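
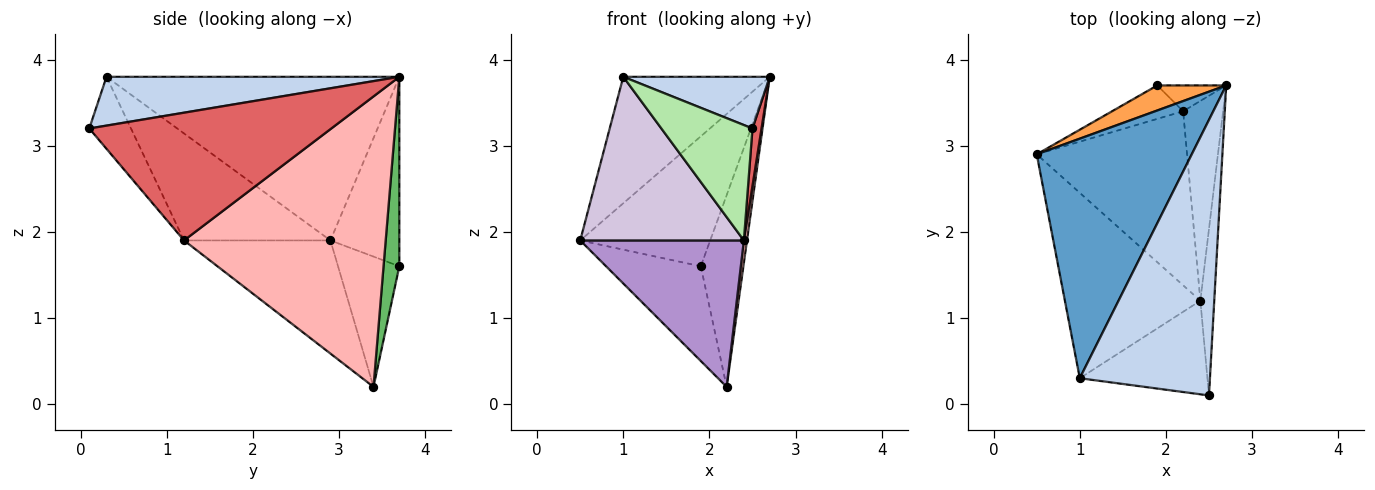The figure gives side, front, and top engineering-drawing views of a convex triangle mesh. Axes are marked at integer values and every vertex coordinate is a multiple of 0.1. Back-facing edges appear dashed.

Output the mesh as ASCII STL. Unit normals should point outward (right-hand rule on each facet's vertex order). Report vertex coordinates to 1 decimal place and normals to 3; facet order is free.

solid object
 facet normal -0.682 0.341 0.646
  outer loop
   vertex 1.0 0.3 3.8
   vertex 2.7 3.7 3.8
   vertex 0.5 2.9 1.9
  endloop
 endfacet
 facet normal 0.346 -0.173 0.922
  outer loop
   vertex 1.0 0.3 3.8
   vertex 2.5 0.1 3.2
   vertex 2.7 3.7 3.8
  endloop
 endfacet
 facet normal -0.462 0.871 0.168
  outer loop
   vertex 1.9 3.7 1.6
   vertex 0.5 2.9 1.9
   vertex 2.7 3.7 3.8
  endloop
 endfacet
 facet normal -0.521 0.805 -0.284
  outer loop
   vertex 1.9 3.7 1.6
   vertex 2.2 3.4 0.2
   vertex 0.5 2.9 1.9
  endloop
 endfacet
 facet normal 0.345 0.930 -0.125
  outer loop
   vertex 1.9 3.7 1.6
   vertex 2.7 3.7 3.8
   vertex 2.2 3.4 0.2
  endloop
 endfacet
 facet normal -0.335 -0.732 -0.593
  outer loop
   vertex 2.4 1.2 1.9
   vertex 2.5 0.1 3.2
   vertex 1.0 0.3 3.8
  endloop
 endfacet
 facet normal 0.993 -0.037 -0.108
  outer loop
   vertex 2.4 1.2 1.9
   vertex 2.7 3.7 3.8
   vertex 2.5 0.1 3.2
  endloop
 endfacet
 facet normal 0.991 -0.015 -0.136
  outer loop
   vertex 2.4 1.2 1.9
   vertex 2.2 3.4 0.2
   vertex 2.7 3.7 3.8
  endloop
 endfacet
 facet normal -0.499 -0.558 -0.663
  outer loop
   vertex 2.4 1.2 1.9
   vertex 0.5 2.9 1.9
   vertex 2.2 3.4 0.2
  endloop
 endfacet
 facet normal -0.509 -0.569 -0.645
  outer loop
   vertex 2.4 1.2 1.9
   vertex 1.0 0.3 3.8
   vertex 0.5 2.9 1.9
  endloop
 endfacet
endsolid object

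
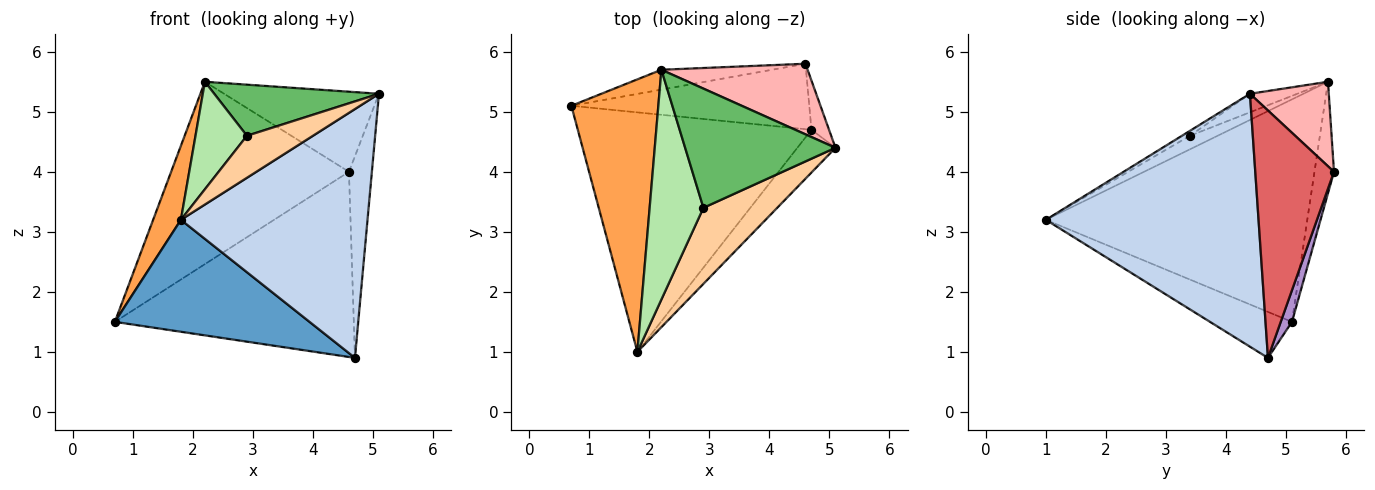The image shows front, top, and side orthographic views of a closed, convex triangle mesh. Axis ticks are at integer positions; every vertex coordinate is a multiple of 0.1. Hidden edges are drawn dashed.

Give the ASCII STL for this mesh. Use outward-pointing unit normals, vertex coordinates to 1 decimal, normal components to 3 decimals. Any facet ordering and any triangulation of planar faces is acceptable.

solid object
 facet normal -0.175 -0.417 -0.892
  outer loop
   vertex 4.7 4.7 0.9
   vertex 1.8 1.0 3.2
   vertex 0.7 5.1 1.5
  endloop
 endfacet
 facet normal 0.747 -0.655 -0.113
  outer loop
   vertex 4.7 4.7 0.9
   vertex 5.1 4.4 5.3
   vertex 1.8 1.0 3.2
  endloop
 endfacet
 facet normal -0.927 -0.098 0.362
  outer loop
   vertex 2.2 5.7 5.5
   vertex 0.7 5.1 1.5
   vertex 1.8 1.0 3.2
  endloop
 endfacet
 facet normal -0.059 -0.483 0.874
  outer loop
   vertex 2.9 3.4 4.6
   vertex 1.8 1.0 3.2
   vertex 5.1 4.4 5.3
  endloop
 endfacet
 facet normal -0.113 -0.392 0.913
  outer loop
   vertex 2.9 3.4 4.6
   vertex 5.1 4.4 5.3
   vertex 2.2 5.7 5.5
  endloop
 endfacet
 facet normal -0.222 -0.413 0.883
  outer loop
   vertex 2.9 3.4 4.6
   vertex 2.2 5.7 5.5
   vertex 1.8 1.0 3.2
  endloop
 endfacet
 facet normal 0.958 0.279 -0.068
  outer loop
   vertex 4.6 5.8 4.0
   vertex 5.1 4.4 5.3
   vertex 4.7 4.7 0.9
  endloop
 endfacet
 facet normal 0.357 0.701 0.618
  outer loop
   vertex 4.6 5.8 4.0
   vertex 2.2 5.7 5.5
   vertex 5.1 4.4 5.3
  endloop
 endfacet
 facet normal 0.044 0.942 -0.333
  outer loop
   vertex 4.6 5.8 4.0
   vertex 4.7 4.7 0.9
   vertex 0.7 5.1 1.5
  endloop
 endfacet
 facet normal -0.108 0.988 -0.108
  outer loop
   vertex 4.6 5.8 4.0
   vertex 0.7 5.1 1.5
   vertex 2.2 5.7 5.5
  endloop
 endfacet
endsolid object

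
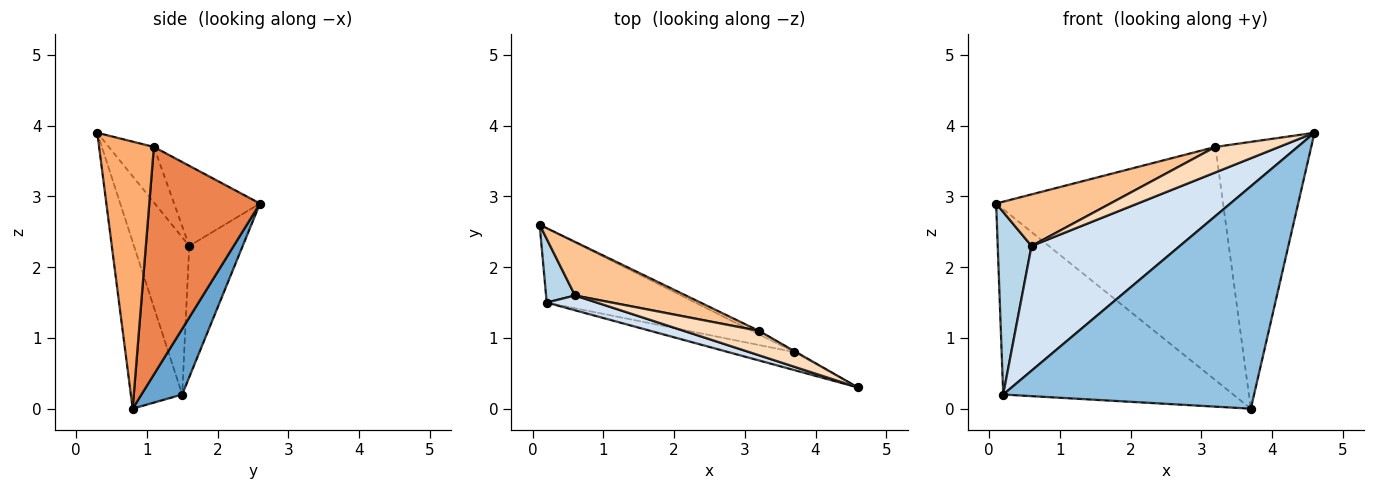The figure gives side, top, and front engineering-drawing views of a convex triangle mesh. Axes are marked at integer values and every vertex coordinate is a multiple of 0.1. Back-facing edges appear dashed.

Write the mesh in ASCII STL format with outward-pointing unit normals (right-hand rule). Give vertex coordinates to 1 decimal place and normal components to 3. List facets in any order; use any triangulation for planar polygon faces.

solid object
 facet normal 0.162 0.916 -0.367
  outer loop
   vertex 0.2 1.5 0.2
   vertex 0.1 2.6 2.9
   vertex 3.7 0.8 0.0
  endloop
 endfacet
 facet normal -0.200 -0.977 -0.079
  outer loop
   vertex 0.2 1.5 0.2
   vertex 3.7 0.8 0.0
   vertex 4.6 0.3 3.9
  endloop
 endfacet
 facet normal -0.831 -0.525 0.183
  outer loop
   vertex 0.6 1.6 2.3
   vertex 0.1 2.6 2.9
   vertex 0.2 1.5 0.2
  endloop
 endfacet
 facet normal -0.347 -0.931 0.110
  outer loop
   vertex 0.6 1.6 2.3
   vertex 0.2 1.5 0.2
   vertex 4.6 0.3 3.9
  endloop
 endfacet
 facet normal 0.438 0.899 -0.014
  outer loop
   vertex 3.2 1.1 3.7
   vertex 3.7 0.8 0.0
   vertex 0.1 2.6 2.9
  endloop
 endfacet
 facet normal 0.496 0.868 -0.003
  outer loop
   vertex 3.2 1.1 3.7
   vertex 4.6 0.3 3.9
   vertex 3.7 0.8 0.0
  endloop
 endfacet
 facet normal -0.462 -0.615 0.639
  outer loop
   vertex 3.2 1.1 3.7
   vertex 0.1 2.6 2.9
   vertex 0.6 1.6 2.3
  endloop
 endfacet
 facet normal -0.455 -0.643 0.616
  outer loop
   vertex 3.2 1.1 3.7
   vertex 0.6 1.6 2.3
   vertex 4.6 0.3 3.9
  endloop
 endfacet
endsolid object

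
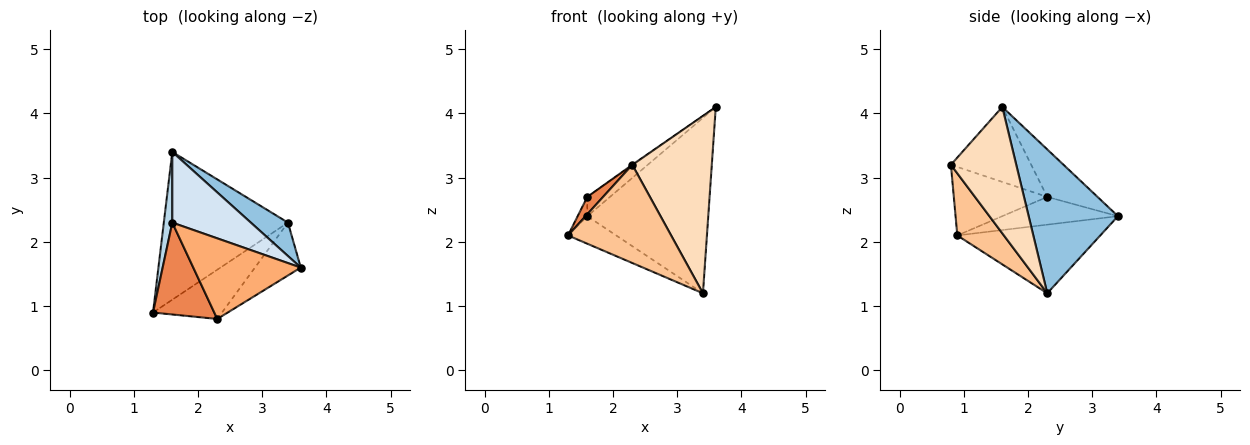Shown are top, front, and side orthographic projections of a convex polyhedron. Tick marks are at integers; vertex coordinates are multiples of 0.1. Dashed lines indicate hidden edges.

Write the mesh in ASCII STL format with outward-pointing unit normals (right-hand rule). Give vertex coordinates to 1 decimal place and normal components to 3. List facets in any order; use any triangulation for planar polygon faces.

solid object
 facet normal -0.477 0.161 -0.864
  outer loop
   vertex 3.4 2.3 1.2
   vertex 1.3 0.9 2.1
   vertex 1.6 3.4 2.4
  endloop
 endfacet
 facet normal 0.587 0.795 0.151
  outer loop
   vertex 3.4 2.3 1.2
   vertex 1.6 3.4 2.4
   vertex 3.6 1.6 4.1
  endloop
 endfacet
 facet normal -0.953 0.079 0.291
  outer loop
   vertex 1.6 2.3 2.7
   vertex 1.6 3.4 2.4
   vertex 1.3 0.9 2.1
  endloop
 endfacet
 facet normal -0.504 0.227 0.833
  outer loop
   vertex 1.6 2.3 2.7
   vertex 3.6 1.6 4.1
   vertex 1.6 3.4 2.4
  endloop
 endfacet
 facet normal -0.740 -0.125 0.661
  outer loop
   vertex 2.3 0.8 3.2
   vertex 1.6 2.3 2.7
   vertex 1.3 0.9 2.1
  endloop
 endfacet
 facet normal -0.572 0.007 0.820
  outer loop
   vertex 2.3 0.8 3.2
   vertex 3.6 1.6 4.1
   vertex 1.6 2.3 2.7
  endloop
 endfacet
 facet normal 0.374 -0.829 -0.416
  outer loop
   vertex 2.3 0.8 3.2
   vertex 1.3 0.9 2.1
   vertex 3.4 2.3 1.2
  endloop
 endfacet
 facet normal 0.619 -0.753 -0.224
  outer loop
   vertex 2.3 0.8 3.2
   vertex 3.4 2.3 1.2
   vertex 3.6 1.6 4.1
  endloop
 endfacet
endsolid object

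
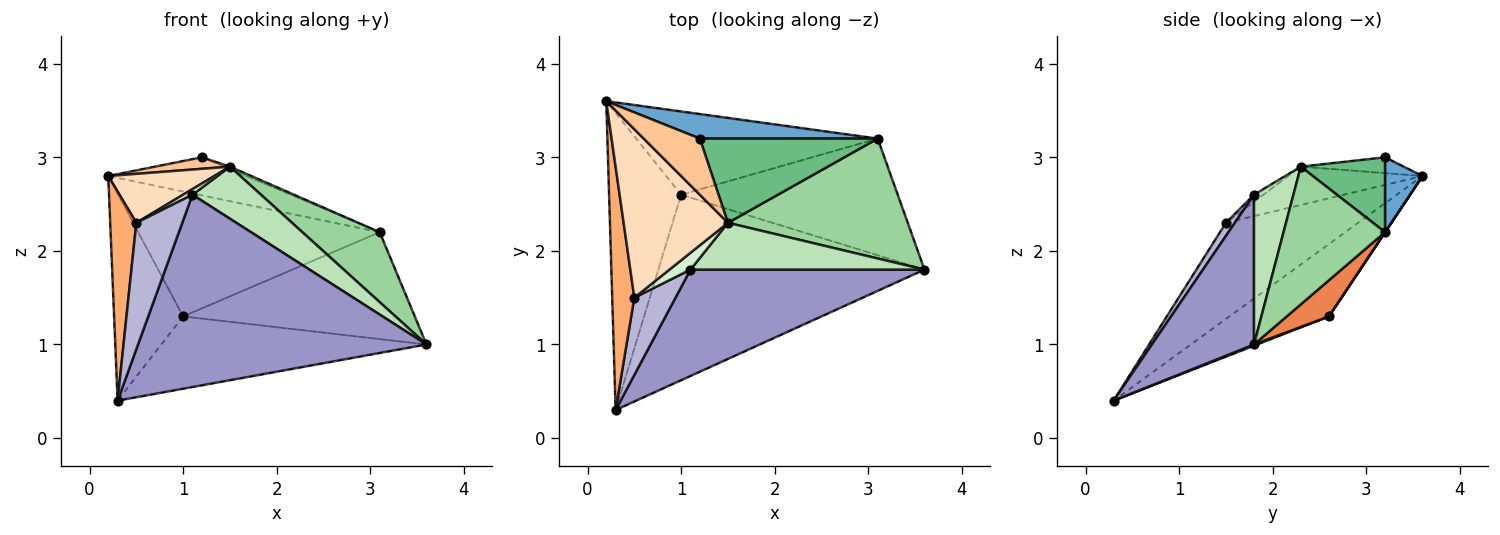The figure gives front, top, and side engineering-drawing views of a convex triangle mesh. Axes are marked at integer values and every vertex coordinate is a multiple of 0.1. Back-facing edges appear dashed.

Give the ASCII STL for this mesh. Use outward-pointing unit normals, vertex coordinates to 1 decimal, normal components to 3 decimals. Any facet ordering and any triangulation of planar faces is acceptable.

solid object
 facet normal 0.222 0.820 0.528
  outer loop
   vertex 3.1 3.2 2.2
   vertex 0.2 3.6 2.8
   vertex 1.2 3.2 3.0
  endloop
 endfacet
 facet normal -0.636 0.441 -0.633
  outer loop
   vertex 1.0 2.6 1.3
   vertex 0.3 0.3 0.4
   vertex 0.2 3.6 2.8
  endloop
 endfacet
 facet normal 0.004 0.363 -0.932
  outer loop
   vertex 1.0 2.6 1.3
   vertex 3.6 1.8 1.0
   vertex 0.3 0.3 0.4
  endloop
 endfacet
 facet normal 0.000 0.832 -0.555
  outer loop
   vertex 1.0 2.6 1.3
   vertex 0.2 3.6 2.8
   vertex 3.1 3.2 2.2
  endloop
 endfacet
 facet normal 0.122 0.671 -0.732
  outer loop
   vertex 1.0 2.6 1.3
   vertex 3.1 3.2 2.2
   vertex 3.6 1.8 1.0
  endloop
 endfacet
 facet normal -0.957 -0.189 0.220
  outer loop
   vertex 0.5 1.5 2.3
   vertex 0.2 3.6 2.8
   vertex 0.3 0.3 0.4
  endloop
 endfacet
 facet normal -0.266 -0.194 0.944
  outer loop
   vertex 1.5 2.3 2.9
   vertex 1.2 3.2 3.0
   vertex 0.2 3.6 2.8
  endloop
 endfacet
 facet normal -0.333 -0.263 0.906
  outer loop
   vertex 1.5 2.3 2.9
   vertex 0.2 3.6 2.8
   vertex 0.5 1.5 2.3
  endloop
 endfacet
 facet normal 0.388 0.027 0.921
  outer loop
   vertex 1.5 2.3 2.9
   vertex 3.1 3.2 2.2
   vertex 1.2 3.2 3.0
  endloop
 endfacet
 facet normal 0.552 -0.420 0.720
  outer loop
   vertex 1.5 2.3 2.9
   vertex 3.6 1.8 1.0
   vertex 3.1 3.2 2.2
  endloop
 endfacet
 facet normal 0.393 -0.684 0.615
  outer loop
   vertex 1.1 1.8 2.6
   vertex 3.6 1.8 1.0
   vertex 1.5 2.3 2.9
  endloop
 endfacet
 facet normal -0.302 -0.302 0.905
  outer loop
   vertex 1.1 1.8 2.6
   vertex 1.5 2.3 2.9
   vertex 0.5 1.5 2.3
  endloop
 endfacet
 facet normal 0.296 -0.836 0.462
  outer loop
   vertex 1.1 1.8 2.6
   vertex 0.3 0.3 0.4
   vertex 3.6 1.8 1.0
  endloop
 endfacet
 facet normal 0.164 -0.842 0.514
  outer loop
   vertex 1.1 1.8 2.6
   vertex 0.5 1.5 2.3
   vertex 0.3 0.3 0.4
  endloop
 endfacet
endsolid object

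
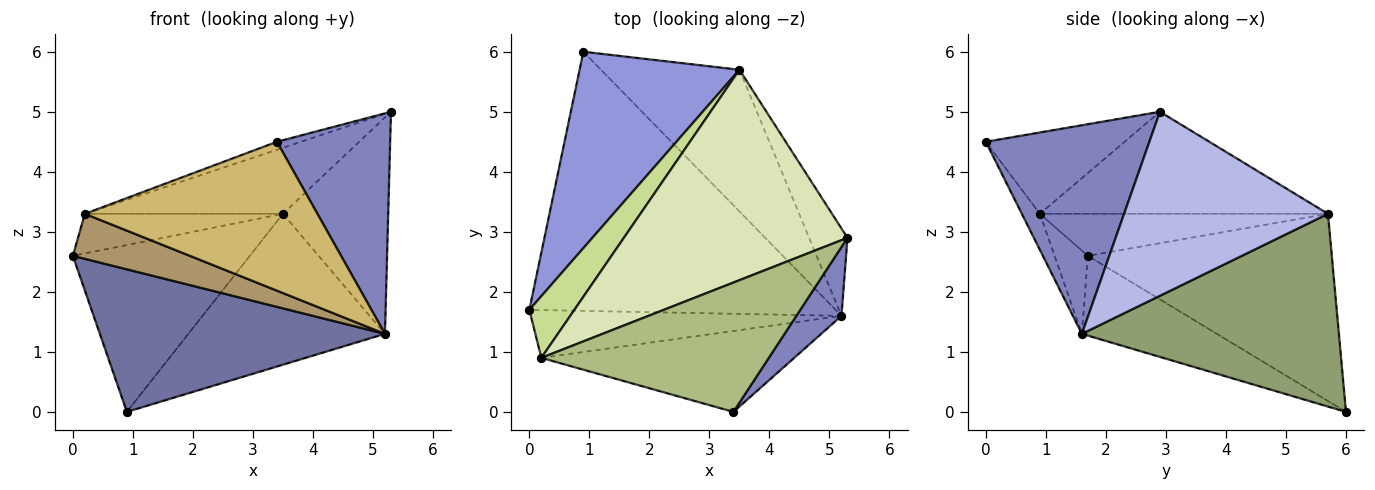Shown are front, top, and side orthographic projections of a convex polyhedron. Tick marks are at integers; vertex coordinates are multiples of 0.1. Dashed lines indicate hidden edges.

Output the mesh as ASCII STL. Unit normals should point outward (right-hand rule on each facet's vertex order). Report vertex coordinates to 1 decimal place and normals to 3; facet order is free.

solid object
 facet normal -0.223 -0.470 -0.854
  outer loop
   vertex 5.2 1.6 1.3
   vertex 0.0 1.7 2.6
   vertex 0.9 6.0 0.0
  endloop
 endfacet
 facet normal 0.809 -0.561 0.175
  outer loop
   vertex 5.2 1.6 1.3
   vertex 5.3 2.9 5.0
   vertex 3.4 0.0 4.5
  endloop
 endfacet
 facet normal -0.666 0.483 0.569
  outer loop
   vertex 3.5 5.7 3.3
   vertex 0.9 6.0 0.0
   vertex 0.0 1.7 2.6
  endloop
 endfacet
 facet normal 0.874 0.451 -0.182
  outer loop
   vertex 3.5 5.7 3.3
   vertex 5.3 2.9 5.0
   vertex 5.2 1.6 1.3
  endloop
 endfacet
 facet normal 0.690 0.528 -0.496
  outer loop
   vertex 3.5 5.7 3.3
   vertex 5.2 1.6 1.3
   vertex 0.9 6.0 0.0
  endloop
 endfacet
 facet normal -0.336 0.058 0.940
  outer loop
   vertex 0.2 0.9 3.3
   vertex 3.4 0.0 4.5
   vertex 5.3 2.9 5.0
  endloop
 endfacet
 facet normal -0.618 0.425 0.662
  outer loop
   vertex 0.2 0.9 3.3
   vertex 3.5 5.7 3.3
   vertex 0.0 1.7 2.6
  endloop
 endfacet
 facet normal -0.399 0.274 0.875
  outer loop
   vertex 0.2 0.9 3.3
   vertex 5.3 2.9 5.0
   vertex 3.5 5.7 3.3
  endloop
 endfacet
 facet normal -0.192 -0.673 -0.714
  outer loop
   vertex 0.2 0.9 3.3
   vertex 0.0 1.7 2.6
   vertex 5.2 1.6 1.3
  endloop
 endfacet
 facet normal -0.068 -0.877 -0.476
  outer loop
   vertex 0.2 0.9 3.3
   vertex 5.2 1.6 1.3
   vertex 3.4 0.0 4.5
  endloop
 endfacet
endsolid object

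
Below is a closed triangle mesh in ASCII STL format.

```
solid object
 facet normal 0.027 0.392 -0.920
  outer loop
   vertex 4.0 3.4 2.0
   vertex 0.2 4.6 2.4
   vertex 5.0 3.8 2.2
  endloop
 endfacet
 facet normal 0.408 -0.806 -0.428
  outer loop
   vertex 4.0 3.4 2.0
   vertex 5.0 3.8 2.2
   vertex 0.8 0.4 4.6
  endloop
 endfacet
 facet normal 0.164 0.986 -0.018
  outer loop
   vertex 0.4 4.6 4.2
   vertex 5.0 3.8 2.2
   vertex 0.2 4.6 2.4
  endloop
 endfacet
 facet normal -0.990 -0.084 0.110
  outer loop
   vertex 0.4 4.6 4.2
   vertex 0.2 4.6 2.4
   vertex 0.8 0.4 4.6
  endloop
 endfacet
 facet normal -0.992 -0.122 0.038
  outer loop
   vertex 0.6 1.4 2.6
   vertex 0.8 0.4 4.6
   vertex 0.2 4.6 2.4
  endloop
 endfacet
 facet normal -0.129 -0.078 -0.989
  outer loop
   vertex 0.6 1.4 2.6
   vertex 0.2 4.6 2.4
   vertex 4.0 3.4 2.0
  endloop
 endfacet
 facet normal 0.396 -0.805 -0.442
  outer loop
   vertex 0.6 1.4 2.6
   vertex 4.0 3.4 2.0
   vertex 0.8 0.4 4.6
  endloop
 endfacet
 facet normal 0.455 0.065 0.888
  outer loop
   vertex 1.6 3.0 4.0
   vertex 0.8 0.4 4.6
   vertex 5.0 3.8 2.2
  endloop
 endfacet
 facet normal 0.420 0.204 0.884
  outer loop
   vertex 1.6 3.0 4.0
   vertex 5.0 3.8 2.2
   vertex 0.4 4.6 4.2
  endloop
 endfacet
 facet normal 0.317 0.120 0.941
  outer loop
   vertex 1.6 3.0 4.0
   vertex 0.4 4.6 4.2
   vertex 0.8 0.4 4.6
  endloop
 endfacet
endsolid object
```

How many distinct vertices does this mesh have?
7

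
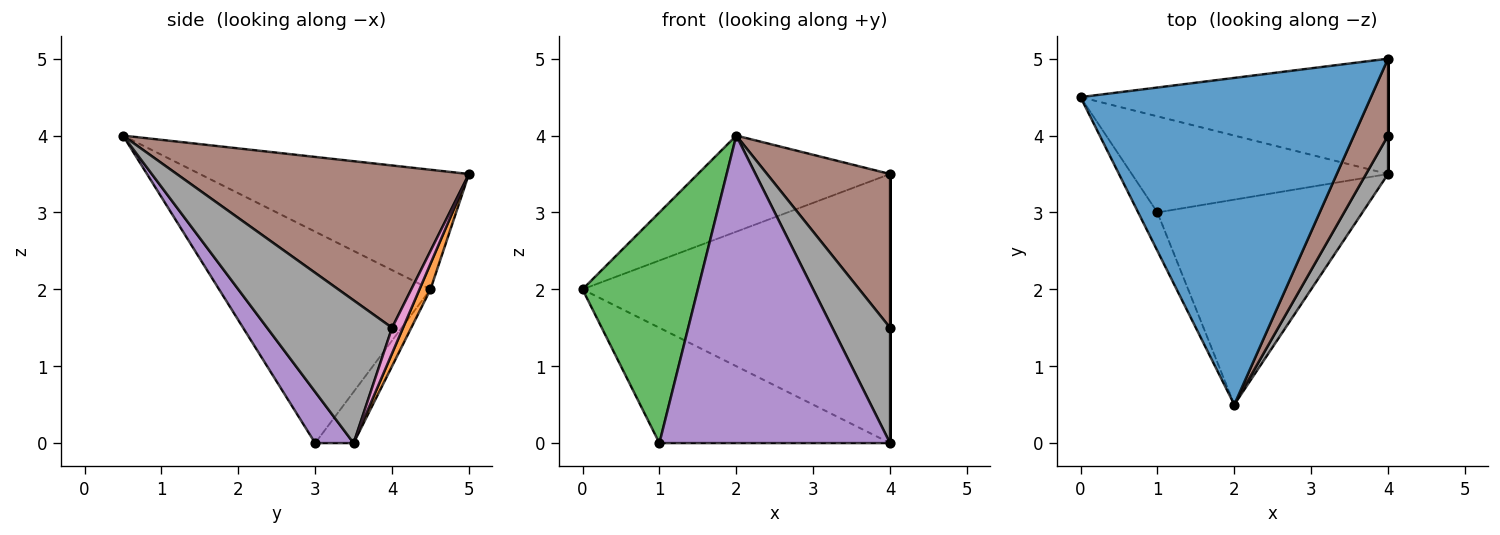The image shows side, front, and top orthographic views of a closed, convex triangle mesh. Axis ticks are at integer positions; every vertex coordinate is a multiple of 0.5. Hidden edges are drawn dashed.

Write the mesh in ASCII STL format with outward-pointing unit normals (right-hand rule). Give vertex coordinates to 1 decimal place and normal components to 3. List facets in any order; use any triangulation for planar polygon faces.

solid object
 facet normal -0.367 0.262 0.892
  outer loop
   vertex 2.0 0.5 4.0
   vertex 4.0 5.0 3.5
   vertex 0.0 4.5 2.0
  endloop
 endfacet
 facet normal 0.033 0.919 -0.394
  outer loop
   vertex 4.0 3.5 0.0
   vertex 0.0 4.5 2.0
   vertex 4.0 5.0 3.5
  endloop
 endfacet
 facet normal -0.875 -0.477 -0.080
  outer loop
   vertex 1.0 3.0 0.0
   vertex 2.0 0.5 4.0
   vertex 0.0 4.5 2.0
  endloop
 endfacet
 facet normal -0.127 0.762 -0.635
  outer loop
   vertex 1.0 3.0 0.0
   vertex 0.0 4.5 2.0
   vertex 4.0 3.5 0.0
  endloop
 endfacet
 facet normal 0.137 -0.824 -0.549
  outer loop
   vertex 1.0 3.0 0.0
   vertex 4.0 3.5 0.0
   vertex 2.0 0.5 4.0
  endloop
 endfacet
 facet normal 0.905 -0.381 0.190
  outer loop
   vertex 4.0 4.0 1.5
   vertex 4.0 5.0 3.5
   vertex 2.0 0.5 4.0
  endloop
 endfacet
 facet normal 1.000 0.000 0.000
  outer loop
   vertex 4.0 4.0 1.5
   vertex 4.0 3.5 0.0
   vertex 4.0 5.0 3.5
  endloop
 endfacet
 facet normal 0.899 -0.415 0.138
  outer loop
   vertex 4.0 4.0 1.5
   vertex 2.0 0.5 4.0
   vertex 4.0 3.5 0.0
  endloop
 endfacet
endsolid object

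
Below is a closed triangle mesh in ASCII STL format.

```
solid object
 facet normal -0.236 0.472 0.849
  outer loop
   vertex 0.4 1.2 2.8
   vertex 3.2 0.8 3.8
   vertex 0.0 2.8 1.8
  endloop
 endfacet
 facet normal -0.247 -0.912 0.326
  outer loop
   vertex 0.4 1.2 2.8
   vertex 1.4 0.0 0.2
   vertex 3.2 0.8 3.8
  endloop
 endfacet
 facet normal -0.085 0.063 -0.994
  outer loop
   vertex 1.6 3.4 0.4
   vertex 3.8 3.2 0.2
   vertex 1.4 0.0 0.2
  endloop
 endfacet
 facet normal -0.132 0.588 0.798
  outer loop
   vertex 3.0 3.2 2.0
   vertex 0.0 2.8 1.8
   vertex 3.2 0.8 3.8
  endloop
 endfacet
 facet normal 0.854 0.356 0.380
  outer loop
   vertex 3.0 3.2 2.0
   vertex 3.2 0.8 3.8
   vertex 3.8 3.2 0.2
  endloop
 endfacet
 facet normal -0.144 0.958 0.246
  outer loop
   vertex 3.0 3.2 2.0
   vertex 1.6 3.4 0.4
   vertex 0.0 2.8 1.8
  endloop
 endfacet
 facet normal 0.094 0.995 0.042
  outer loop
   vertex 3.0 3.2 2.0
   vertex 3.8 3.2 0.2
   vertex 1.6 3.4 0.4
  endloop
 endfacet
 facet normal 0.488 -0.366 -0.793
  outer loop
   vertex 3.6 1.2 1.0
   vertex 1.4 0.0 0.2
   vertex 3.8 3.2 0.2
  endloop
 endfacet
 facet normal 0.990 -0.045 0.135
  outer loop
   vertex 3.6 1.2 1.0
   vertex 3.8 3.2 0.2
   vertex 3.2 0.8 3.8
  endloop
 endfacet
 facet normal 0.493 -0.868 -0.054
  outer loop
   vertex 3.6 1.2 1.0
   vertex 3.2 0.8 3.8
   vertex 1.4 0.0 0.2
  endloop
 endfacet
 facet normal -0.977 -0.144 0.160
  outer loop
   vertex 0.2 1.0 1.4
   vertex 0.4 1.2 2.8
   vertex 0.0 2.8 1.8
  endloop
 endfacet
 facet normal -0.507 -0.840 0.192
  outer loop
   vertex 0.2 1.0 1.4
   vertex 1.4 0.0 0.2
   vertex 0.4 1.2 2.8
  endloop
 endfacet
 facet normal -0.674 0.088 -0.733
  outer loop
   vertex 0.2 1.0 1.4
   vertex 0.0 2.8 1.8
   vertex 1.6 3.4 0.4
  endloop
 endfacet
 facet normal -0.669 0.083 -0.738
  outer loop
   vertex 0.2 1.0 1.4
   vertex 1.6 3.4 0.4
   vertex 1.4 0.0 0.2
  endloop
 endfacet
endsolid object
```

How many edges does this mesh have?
21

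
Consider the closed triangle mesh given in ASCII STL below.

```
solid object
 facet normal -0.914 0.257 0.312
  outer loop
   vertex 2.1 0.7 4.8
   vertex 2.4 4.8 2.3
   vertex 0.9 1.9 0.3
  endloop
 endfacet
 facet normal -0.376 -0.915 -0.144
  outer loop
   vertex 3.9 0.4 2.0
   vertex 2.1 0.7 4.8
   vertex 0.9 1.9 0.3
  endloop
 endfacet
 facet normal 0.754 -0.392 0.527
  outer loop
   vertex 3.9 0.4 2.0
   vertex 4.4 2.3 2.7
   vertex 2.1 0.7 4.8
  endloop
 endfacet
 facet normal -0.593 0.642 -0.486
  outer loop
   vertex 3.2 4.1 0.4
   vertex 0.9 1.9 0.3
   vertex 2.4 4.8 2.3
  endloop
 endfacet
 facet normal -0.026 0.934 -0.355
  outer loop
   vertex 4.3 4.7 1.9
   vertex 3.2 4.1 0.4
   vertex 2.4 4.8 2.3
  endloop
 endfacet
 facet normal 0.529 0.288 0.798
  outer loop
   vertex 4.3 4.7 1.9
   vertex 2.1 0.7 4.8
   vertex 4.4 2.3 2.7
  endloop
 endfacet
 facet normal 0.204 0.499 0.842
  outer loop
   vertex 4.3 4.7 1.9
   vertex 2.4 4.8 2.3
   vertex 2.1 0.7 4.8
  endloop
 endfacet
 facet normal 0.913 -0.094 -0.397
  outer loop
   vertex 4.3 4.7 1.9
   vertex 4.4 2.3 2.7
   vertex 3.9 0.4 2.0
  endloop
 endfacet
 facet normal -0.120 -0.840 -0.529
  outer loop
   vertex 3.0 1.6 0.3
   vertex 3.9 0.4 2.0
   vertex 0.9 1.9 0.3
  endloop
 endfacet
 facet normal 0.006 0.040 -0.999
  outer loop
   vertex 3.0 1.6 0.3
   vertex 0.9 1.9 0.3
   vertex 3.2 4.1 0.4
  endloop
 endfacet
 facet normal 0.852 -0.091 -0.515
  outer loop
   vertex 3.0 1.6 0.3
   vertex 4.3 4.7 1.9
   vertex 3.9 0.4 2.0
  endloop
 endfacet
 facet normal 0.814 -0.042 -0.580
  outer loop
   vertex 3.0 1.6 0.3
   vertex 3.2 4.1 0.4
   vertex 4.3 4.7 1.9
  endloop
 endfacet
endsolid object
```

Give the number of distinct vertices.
8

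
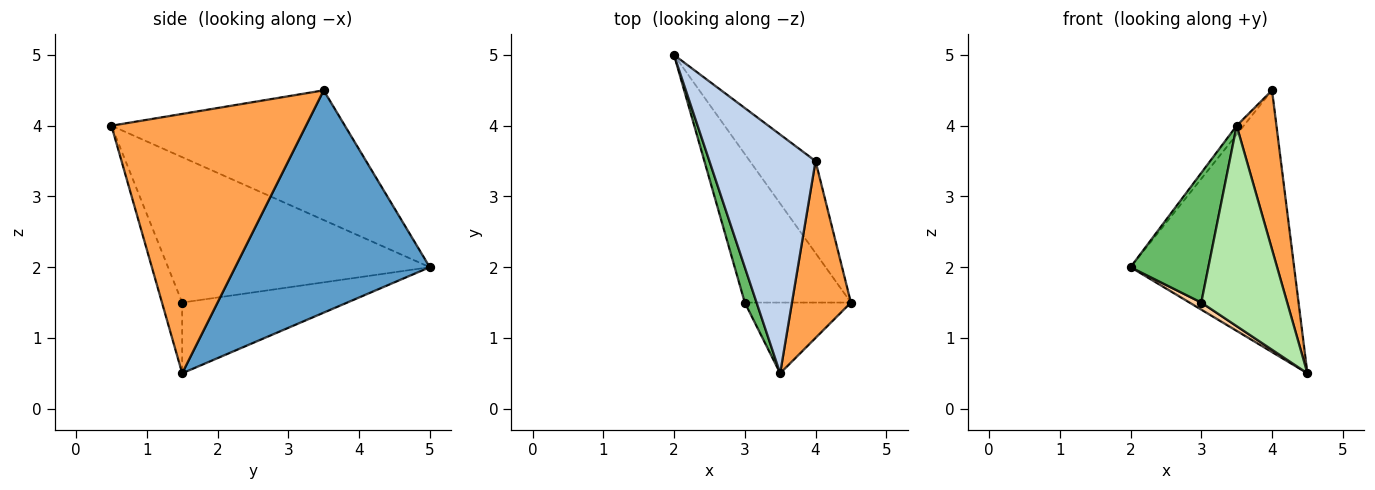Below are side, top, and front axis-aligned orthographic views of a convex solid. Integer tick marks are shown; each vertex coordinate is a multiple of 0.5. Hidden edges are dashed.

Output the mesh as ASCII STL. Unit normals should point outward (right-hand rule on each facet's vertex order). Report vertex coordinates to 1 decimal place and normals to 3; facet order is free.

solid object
 facet normal 0.747 0.628 -0.221
  outer loop
   vertex 4.0 3.5 4.5
   vertex 4.5 1.5 0.5
   vertex 2.0 5.0 2.0
  endloop
 endfacet
 facet normal -0.774 0.023 0.633
  outer loop
   vertex 4.0 3.5 4.5
   vertex 2.0 5.0 2.0
   vertex 3.5 0.5 4.0
  endloop
 endfacet
 facet normal 0.956 -0.196 0.217
  outer loop
   vertex 4.0 3.5 4.5
   vertex 3.5 0.5 4.0
   vertex 4.5 1.5 0.5
  endloop
 endfacet
 facet normal -0.554 -0.040 -0.831
  outer loop
   vertex 3.0 1.5 1.5
   vertex 2.0 5.0 2.0
   vertex 4.5 1.5 0.5
  endloop
 endfacet
 facet normal -0.956 -0.284 0.077
  outer loop
   vertex 3.0 1.5 1.5
   vertex 3.5 0.5 4.0
   vertex 2.0 5.0 2.0
  endloop
 endfacet
 facet normal -0.217 -0.921 -0.325
  outer loop
   vertex 3.0 1.5 1.5
   vertex 4.5 1.5 0.5
   vertex 3.5 0.5 4.0
  endloop
 endfacet
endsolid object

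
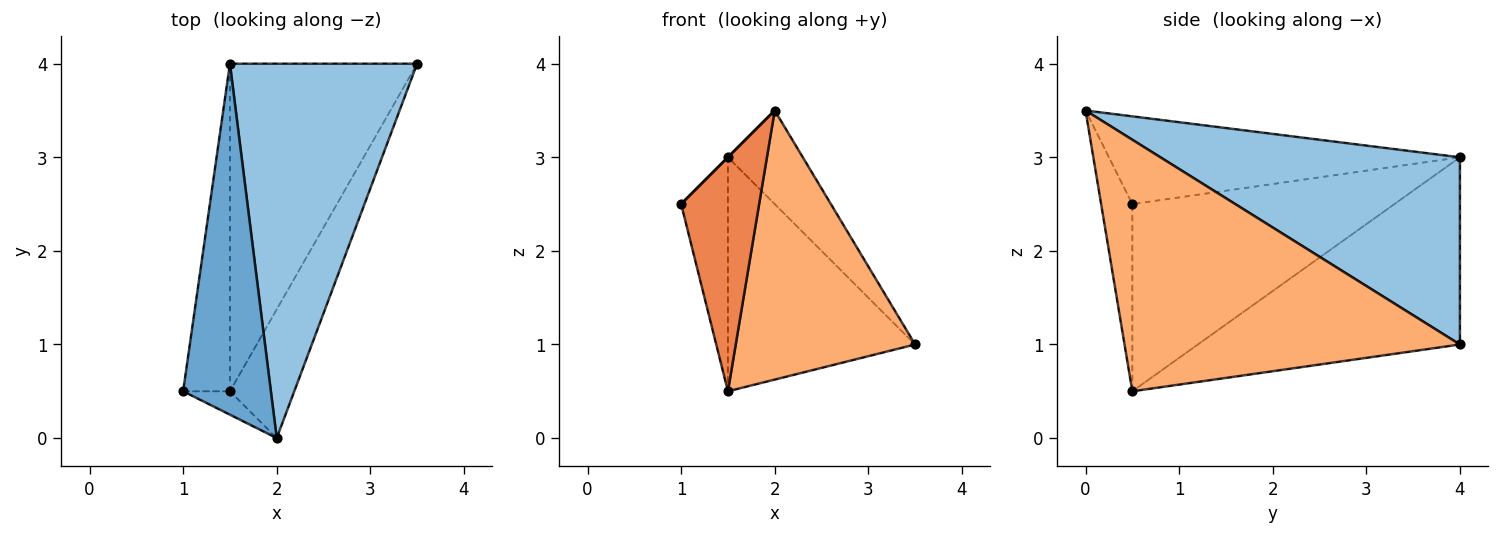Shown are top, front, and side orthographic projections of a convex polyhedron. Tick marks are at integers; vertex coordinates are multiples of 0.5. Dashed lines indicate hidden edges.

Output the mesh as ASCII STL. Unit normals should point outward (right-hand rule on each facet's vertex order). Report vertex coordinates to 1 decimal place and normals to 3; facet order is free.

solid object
 facet normal -0.707 0.000 0.707
  outer loop
   vertex 2.0 0.0 3.5
   vertex 1.5 4.0 3.0
   vertex 1.0 0.5 2.5
  endloop
 endfacet
 facet normal 0.696 0.174 0.696
  outer loop
   vertex 2.0 0.0 3.5
   vertex 3.5 4.0 1.0
   vertex 1.5 4.0 3.0
  endloop
 endfacet
 facet normal -0.956 0.171 -0.239
  outer loop
   vertex 1.5 0.5 0.5
   vertex 1.0 0.5 2.5
   vertex 1.5 4.0 3.0
  endloop
 endfacet
 facet normal -0.631 0.451 -0.631
  outer loop
   vertex 1.5 0.5 0.5
   vertex 1.5 4.0 3.0
   vertex 3.5 4.0 1.0
  endloop
 endfacet
 facet normal -0.370 -0.925 -0.092
  outer loop
   vertex 1.5 0.5 0.5
   vertex 2.0 0.0 3.5
   vertex 1.0 0.5 2.5
  endloop
 endfacet
 facet normal 0.860 -0.460 -0.220
  outer loop
   vertex 1.5 0.5 0.5
   vertex 3.5 4.0 1.0
   vertex 2.0 0.0 3.5
  endloop
 endfacet
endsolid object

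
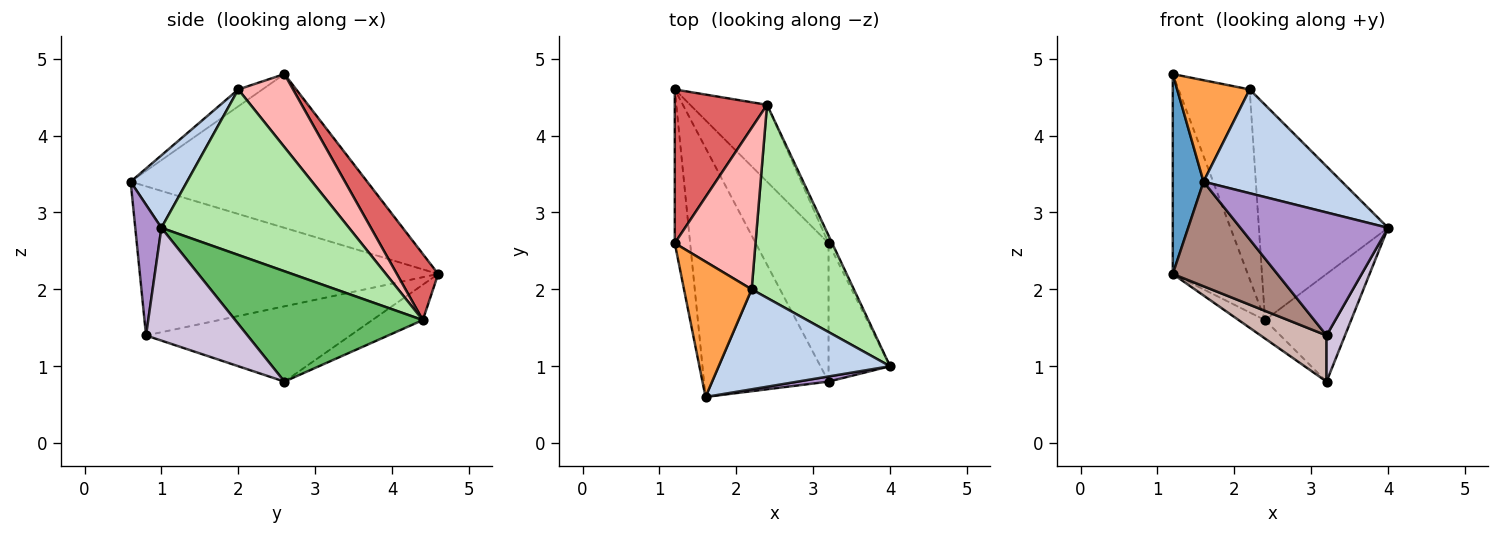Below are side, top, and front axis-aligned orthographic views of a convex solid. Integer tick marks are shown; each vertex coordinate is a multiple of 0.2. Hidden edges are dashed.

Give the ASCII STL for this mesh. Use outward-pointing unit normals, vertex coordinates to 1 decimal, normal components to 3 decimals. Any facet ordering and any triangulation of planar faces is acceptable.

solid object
 facet normal -0.987 -0.128 -0.099
  outer loop
   vertex 1.2 2.6 4.8
   vertex 1.2 4.6 2.2
   vertex 1.6 0.6 3.4
  endloop
 endfacet
 facet normal 0.282 -0.691 0.666
  outer loop
   vertex 2.2 2.0 4.6
   vertex 1.6 0.6 3.4
   vertex 4.0 1.0 2.8
  endloop
 endfacet
 facet normal -0.196 -0.588 0.784
  outer loop
   vertex 2.2 2.0 4.6
   vertex 1.2 2.6 4.8
   vertex 1.6 0.6 3.4
  endloop
 endfacet
 facet normal -0.408 0.213 -0.888
  outer loop
   vertex 2.4 4.4 1.6
   vertex 3.2 2.6 0.8
   vertex 1.2 4.6 2.2
  endloop
 endfacet
 facet normal 0.908 0.417 -0.030
  outer loop
   vertex 2.4 4.4 1.6
   vertex 4.0 1.0 2.8
   vertex 3.2 2.6 0.8
  endloop
 endfacet
 facet normal 0.734 0.505 0.453
  outer loop
   vertex 2.4 4.4 1.6
   vertex 2.2 2.0 4.6
   vertex 4.0 1.0 2.8
  endloop
 endfacet
 facet normal 0.400 0.726 0.559
  outer loop
   vertex 2.4 4.4 1.6
   vertex 1.2 4.6 2.2
   vertex 1.2 2.6 4.8
  endloop
 endfacet
 facet normal 0.506 0.657 0.559
  outer loop
   vertex 2.4 4.4 1.6
   vertex 1.2 2.6 4.8
   vertex 2.2 2.0 4.6
  endloop
 endfacet
 facet normal 0.174 -0.984 0.041
  outer loop
   vertex 3.2 0.8 1.4
   vertex 4.0 1.0 2.8
   vertex 1.6 0.6 3.4
  endloop
 endfacet
 facet normal 0.867 -0.158 -0.473
  outer loop
   vertex 3.2 0.8 1.4
   vertex 3.2 2.6 0.8
   vertex 4.0 1.0 2.8
  endloop
 endfacet
 facet normal -0.741 -0.260 -0.619
  outer loop
   vertex 3.2 0.8 1.4
   vertex 1.6 0.6 3.4
   vertex 1.2 4.6 2.2
  endloop
 endfacet
 facet normal -0.700 -0.226 -0.677
  outer loop
   vertex 3.2 0.8 1.4
   vertex 1.2 4.6 2.2
   vertex 3.2 2.6 0.8
  endloop
 endfacet
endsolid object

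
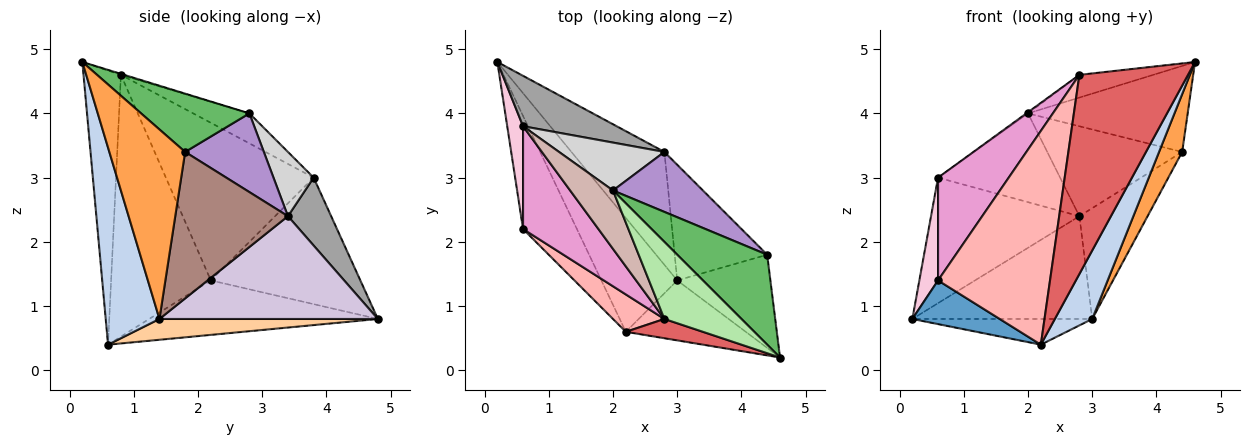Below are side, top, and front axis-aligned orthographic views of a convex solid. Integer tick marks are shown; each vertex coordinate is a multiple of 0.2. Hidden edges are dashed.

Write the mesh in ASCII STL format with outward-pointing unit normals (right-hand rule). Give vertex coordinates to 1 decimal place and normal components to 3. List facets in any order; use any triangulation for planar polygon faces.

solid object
 facet normal -0.686 -0.262 -0.679
  outer loop
   vertex 0.6 2.2 1.4
   vertex 0.2 4.8 0.8
   vertex 2.2 0.6 0.4
  endloop
 endfacet
 facet normal 0.734 -0.511 -0.447
  outer loop
   vertex 3.0 1.4 0.8
   vertex 4.6 0.2 4.8
   vertex 2.2 0.6 0.4
  endloop
 endfacet
 facet normal 0.866 -0.264 -0.425
  outer loop
   vertex 3.0 1.4 0.8
   vertex 4.4 1.8 3.4
   vertex 4.6 0.2 4.8
  endloop
 endfacet
 facet normal 0.258 0.213 -0.942
  outer loop
   vertex 3.0 1.4 0.8
   vertex 2.2 0.6 0.4
   vertex 0.2 4.8 0.8
  endloop
 endfacet
 facet normal 0.424 0.626 0.655
  outer loop
   vertex 2.0 2.8 4.0
   vertex 4.6 0.2 4.8
   vertex 4.4 1.8 3.4
  endloop
 endfacet
 facet normal -0.012 0.283 0.959
  outer loop
   vertex 2.8 0.8 4.6
   vertex 4.6 0.2 4.8
   vertex 2.0 2.8 4.0
  endloop
 endfacet
 facet normal -0.324 -0.942 0.091
  outer loop
   vertex 2.8 0.8 4.6
   vertex 2.2 0.6 0.4
   vertex 4.6 0.2 4.8
  endloop
 endfacet
 facet normal -0.660 -0.740 0.129
  outer loop
   vertex 2.8 0.8 4.6
   vertex 0.6 2.2 1.4
   vertex 2.2 0.6 0.4
  endloop
 endfacet
 facet normal 0.437 0.749 0.499
  outer loop
   vertex 2.8 3.4 2.4
   vertex 2.0 2.8 4.0
   vertex 4.4 1.8 3.4
  endloop
 endfacet
 facet normal 0.633 0.521 -0.572
  outer loop
   vertex 2.8 3.4 2.4
   vertex 3.0 1.4 0.8
   vertex 0.2 4.8 0.8
  endloop
 endfacet
 facet normal 0.753 0.456 -0.475
  outer loop
   vertex 2.8 3.4 2.4
   vertex 4.4 1.8 3.4
   vertex 3.0 1.4 0.8
  endloop
 endfacet
 facet normal -0.573 0.016 0.819
  outer loop
   vertex 0.6 3.8 3.0
   vertex 2.8 0.8 4.6
   vertex 2.0 2.8 4.0
  endloop
 endfacet
 facet normal -0.828 -0.396 0.396
  outer loop
   vertex 0.6 3.8 3.0
   vertex 0.6 2.2 1.4
   vertex 2.8 0.8 4.6
  endloop
 endfacet
 facet normal -0.985 -0.123 0.123
  outer loop
   vertex 0.6 3.8 3.0
   vertex 0.2 4.8 0.8
   vertex 0.6 2.2 1.4
  endloop
 endfacet
 facet normal 0.261 0.896 0.360
  outer loop
   vertex 0.6 3.8 3.0
   vertex 2.8 3.4 2.4
   vertex 0.2 4.8 0.8
  endloop
 endfacet
 facet normal 0.278 0.845 0.456
  outer loop
   vertex 0.6 3.8 3.0
   vertex 2.0 2.8 4.0
   vertex 2.8 3.4 2.4
  endloop
 endfacet
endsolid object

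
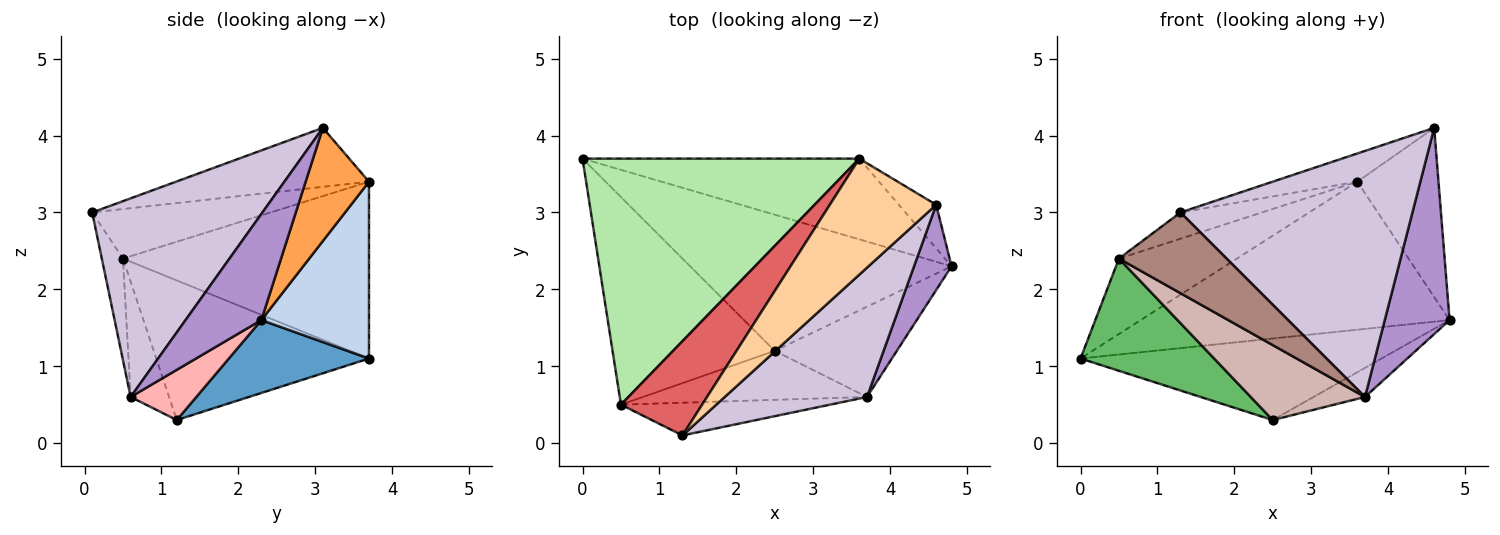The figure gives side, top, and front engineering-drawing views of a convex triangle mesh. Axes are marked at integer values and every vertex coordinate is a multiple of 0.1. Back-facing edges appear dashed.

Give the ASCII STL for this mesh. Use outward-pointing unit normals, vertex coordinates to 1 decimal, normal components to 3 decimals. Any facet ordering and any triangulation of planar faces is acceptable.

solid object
 facet normal 0.233 0.500 -0.834
  outer loop
   vertex 2.5 1.2 0.3
   vertex 0.0 3.7 1.1
   vertex 4.8 2.3 1.6
  endloop
 endfacet
 facet normal 0.293 0.839 -0.458
  outer loop
   vertex 3.6 3.7 3.4
   vertex 4.8 2.3 1.6
   vertex 0.0 3.7 1.1
  endloop
 endfacet
 facet normal 0.603 0.773 -0.199
  outer loop
   vertex 3.6 3.7 3.4
   vertex 4.6 3.1 4.1
   vertex 4.8 2.3 1.6
  endloop
 endfacet
 facet normal -0.474 0.208 0.856
  outer loop
   vertex 3.6 3.7 3.4
   vertex 1.3 0.1 3.0
   vertex 4.6 3.1 4.1
  endloop
 endfacet
 facet normal -0.604 -0.379 -0.701
  outer loop
   vertex 0.5 0.5 2.4
   vertex 0.0 3.7 1.1
   vertex 2.5 1.2 0.3
  endloop
 endfacet
 facet normal -0.521 0.250 0.816
  outer loop
   vertex 0.5 0.5 2.4
   vertex 3.6 3.7 3.4
   vertex 0.0 3.7 1.1
  endloop
 endfacet
 facet normal -0.507 0.232 0.830
  outer loop
   vertex 0.5 0.5 2.4
   vertex 1.3 0.1 3.0
   vertex 3.6 3.7 3.4
  endloop
 endfacet
 facet normal 0.364 0.286 -0.886
  outer loop
   vertex 3.7 0.6 0.6
   vertex 2.5 1.2 0.3
   vertex 4.8 2.3 1.6
  endloop
 endfacet
 facet normal 0.734 -0.628 0.260
  outer loop
   vertex 3.7 0.6 0.6
   vertex 4.8 2.3 1.6
   vertex 4.6 3.1 4.1
  endloop
 endfacet
 facet normal 0.545 -0.742 0.390
  outer loop
   vertex 3.7 0.6 0.6
   vertex 4.6 3.1 4.1
   vertex 1.3 0.1 3.0
  endloop
 endfacet
 facet normal -0.179 -0.912 -0.369
  outer loop
   vertex 3.7 0.6 0.6
   vertex 1.3 0.1 3.0
   vertex 0.5 0.5 2.4
  endloop
 endfacet
 facet normal -0.271 -0.806 -0.527
  outer loop
   vertex 3.7 0.6 0.6
   vertex 0.5 0.5 2.4
   vertex 2.5 1.2 0.3
  endloop
 endfacet
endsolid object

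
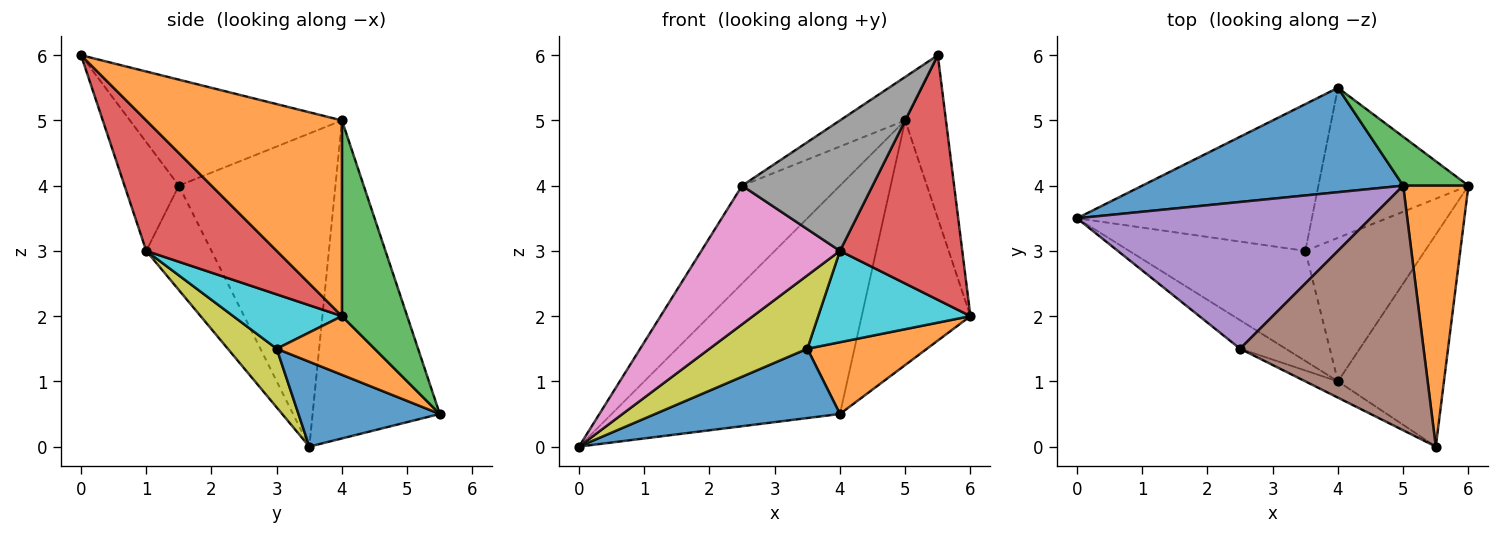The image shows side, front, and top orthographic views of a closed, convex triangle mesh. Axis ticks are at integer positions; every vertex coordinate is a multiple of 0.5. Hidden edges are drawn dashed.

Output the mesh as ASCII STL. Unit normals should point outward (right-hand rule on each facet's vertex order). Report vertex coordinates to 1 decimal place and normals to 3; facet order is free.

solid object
 facet normal -0.452 0.811 0.371
  outer loop
   vertex 5.0 4.0 5.0
   vertex 4.0 5.5 0.5
   vertex 0.0 3.5 0.0
  endloop
 endfacet
 facet normal 0.931 0.194 0.310
  outer loop
   vertex 5.0 4.0 5.0
   vertex 5.5 0.0 6.0
   vertex 6.0 4.0 2.0
  endloop
 endfacet
 facet normal 0.507 0.845 0.169
  outer loop
   vertex 5.0 4.0 5.0
   vertex 6.0 4.0 2.0
   vertex 4.0 5.5 0.5
  endloop
 endfacet
 facet normal 0.628 -0.588 -0.510
  outer loop
   vertex 4.0 1.0 3.0
   vertex 6.0 4.0 2.0
   vertex 5.5 0.0 6.0
  endloop
 endfacet
 facet normal -0.664 0.415 0.622
  outer loop
   vertex 2.5 1.5 4.0
   vertex 5.0 4.0 5.0
   vertex 0.0 3.5 0.0
  endloop
 endfacet
 facet normal -0.494 0.152 0.856
  outer loop
   vertex 2.5 1.5 4.0
   vertex 5.5 0.0 6.0
   vertex 5.0 4.0 5.0
  endloop
 endfacet
 facet normal -0.419 -0.890 -0.183
  outer loop
   vertex 2.5 1.5 4.0
   vertex 0.0 3.5 0.0
   vertex 4.0 1.0 3.0
  endloop
 endfacet
 facet normal -0.382 -0.917 -0.115
  outer loop
   vertex 2.5 1.5 4.0
   vertex 4.0 1.0 3.0
   vertex 5.5 0.0 6.0
  endloop
 endfacet
 facet normal 0.267 -0.535 -0.802
  outer loop
   vertex 3.5 3.0 1.5
   vertex 4.0 1.0 3.0
   vertex 0.0 3.5 0.0
  endloop
 endfacet
 facet normal 0.358 -0.501 -0.788
  outer loop
   vertex 3.5 3.0 1.5
   vertex 6.0 4.0 2.0
   vertex 4.0 1.0 3.0
  endloop
 endfacet
 facet normal 0.310 -0.406 -0.860
  outer loop
   vertex 3.5 3.0 1.5
   vertex 0.0 3.5 0.0
   vertex 4.0 5.5 0.5
  endloop
 endfacet
 facet normal 0.333 -0.407 -0.851
  outer loop
   vertex 3.5 3.0 1.5
   vertex 4.0 5.5 0.5
   vertex 6.0 4.0 2.0
  endloop
 endfacet
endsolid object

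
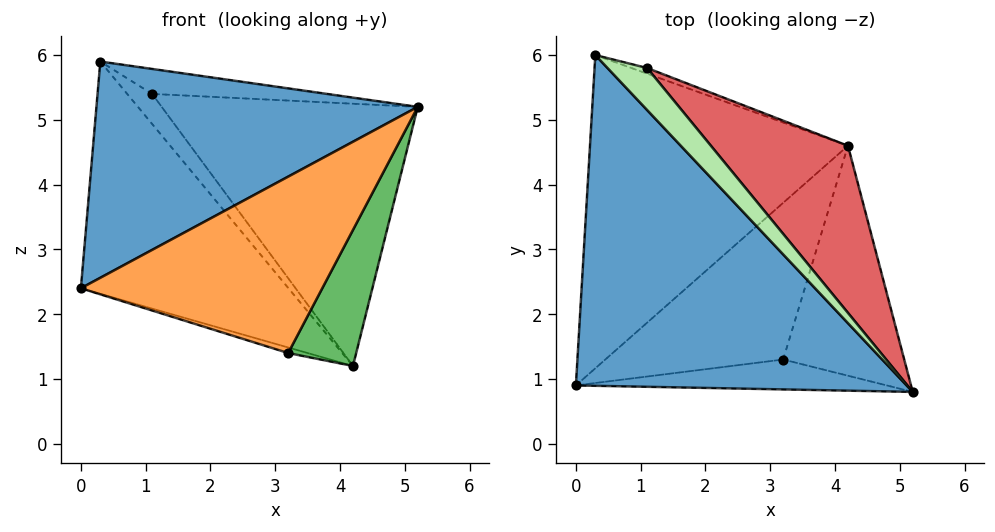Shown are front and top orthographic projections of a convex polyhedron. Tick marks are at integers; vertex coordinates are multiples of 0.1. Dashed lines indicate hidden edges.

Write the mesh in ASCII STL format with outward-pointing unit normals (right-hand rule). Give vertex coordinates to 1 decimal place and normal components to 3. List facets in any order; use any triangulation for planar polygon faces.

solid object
 facet normal -0.419 -0.497 0.760
  outer loop
   vertex 0.3 6.0 5.9
   vertex 0.0 0.9 2.4
   vertex 5.2 0.8 5.2
  endloop
 endfacet
 facet normal -0.602 0.476 -0.641
  outer loop
   vertex 4.2 4.6 1.2
   vertex 0.0 0.9 2.4
   vertex 0.3 6.0 5.9
  endloop
 endfacet
 facet normal 0.071 -0.983 -0.167
  outer loop
   vertex 3.2 1.3 1.4
   vertex 5.2 0.8 5.2
   vertex 0.0 0.9 2.4
  endloop
 endfacet
 facet normal -0.302 0.034 -0.953
  outer loop
   vertex 3.2 1.3 1.4
   vertex 0.0 0.9 2.4
   vertex 4.2 4.6 1.2
  endloop
 endfacet
 facet normal 0.833 -0.281 -0.476
  outer loop
   vertex 3.2 1.3 1.4
   vertex 4.2 4.6 1.2
   vertex 5.2 0.8 5.2
  endloop
 endfacet
 facet normal 0.554 0.425 0.716
  outer loop
   vertex 1.1 5.8 5.4
   vertex 0.3 6.0 5.9
   vertex 5.2 0.8 5.2
  endloop
 endfacet
 facet normal 0.726 0.580 0.370
  outer loop
   vertex 1.1 5.8 5.4
   vertex 5.2 0.8 5.2
   vertex 4.2 4.6 1.2
  endloop
 endfacet
 facet normal 0.129 0.975 -0.183
  outer loop
   vertex 1.1 5.8 5.4
   vertex 4.2 4.6 1.2
   vertex 0.3 6.0 5.9
  endloop
 endfacet
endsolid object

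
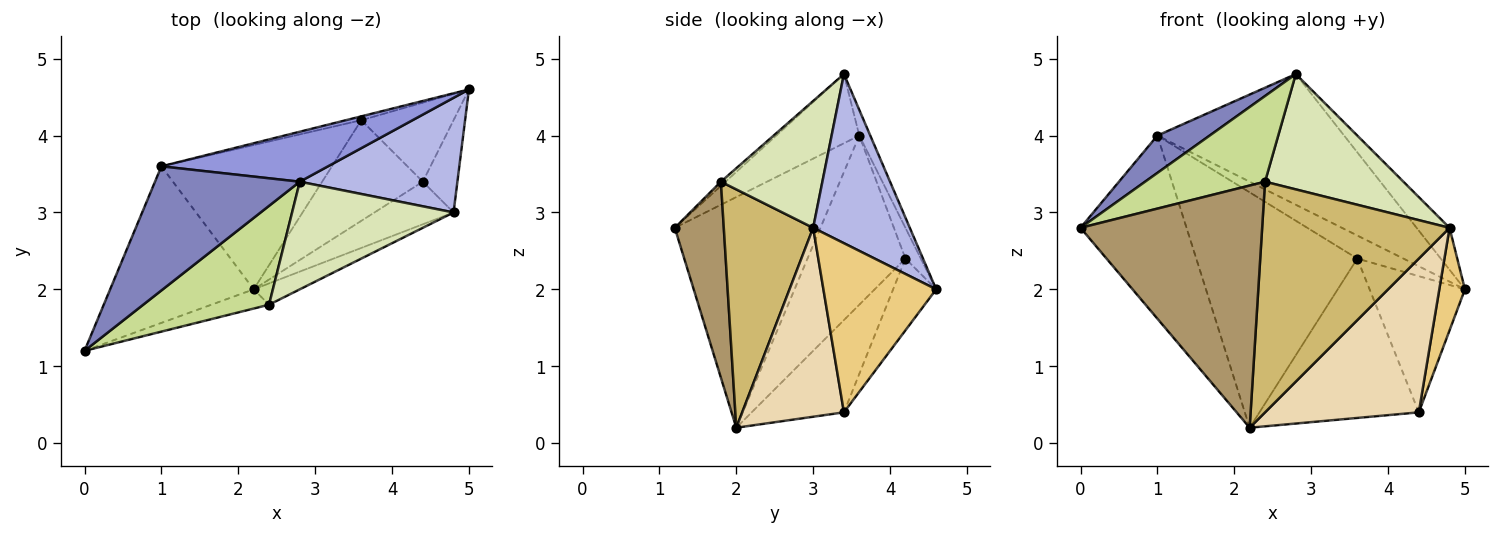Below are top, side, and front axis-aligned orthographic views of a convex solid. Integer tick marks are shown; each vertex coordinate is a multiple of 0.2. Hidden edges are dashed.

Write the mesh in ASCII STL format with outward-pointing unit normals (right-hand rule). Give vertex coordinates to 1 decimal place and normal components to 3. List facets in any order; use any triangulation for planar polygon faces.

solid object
 facet normal -0.722 0.526 -0.449
  outer loop
   vertex 1.0 3.6 4.0
   vertex 2.2 2.0 0.2
   vertex 0.0 1.2 2.8
  endloop
 endfacet
 facet normal -0.416 -0.262 0.871
  outer loop
   vertex 1.0 3.6 4.0
   vertex 0.0 1.2 2.8
   vertex 2.8 3.4 4.8
  endloop
 endfacet
 facet normal -0.055 0.933 0.357
  outer loop
   vertex 1.0 3.6 4.0
   vertex 2.8 3.4 4.8
   vertex 5.0 4.6 2.0
  endloop
 endfacet
 facet normal 0.710 0.242 0.661
  outer loop
   vertex 4.8 3.0 2.8
   vertex 5.0 4.6 2.0
   vertex 2.8 3.4 4.8
  endloop
 endfacet
 facet normal -0.312 0.937 -0.156
  outer loop
   vertex 3.6 4.2 2.4
   vertex 1.0 3.6 4.0
   vertex 5.0 4.6 2.0
  endloop
 endfacet
 facet normal -0.460 0.757 -0.464
  outer loop
   vertex 3.6 4.2 2.4
   vertex 2.2 2.0 0.2
   vertex 1.0 3.6 4.0
  endloop
 endfacet
 facet normal -0.025 -0.655 0.755
  outer loop
   vertex 2.4 1.8 3.4
   vertex 2.8 3.4 4.8
   vertex 0.0 1.2 2.8
  endloop
 endfacet
 facet normal 0.472 -0.644 0.601
  outer loop
   vertex 2.4 1.8 3.4
   vertex 4.8 3.0 2.8
   vertex 2.8 3.4 4.8
  endloop
 endfacet
 facet normal 0.260 -0.963 -0.076
  outer loop
   vertex 2.4 1.8 3.4
   vertex 0.0 1.2 2.8
   vertex 2.2 2.0 0.2
  endloop
 endfacet
 facet normal 0.429 -0.899 -0.083
  outer loop
   vertex 2.4 1.8 3.4
   vertex 2.2 2.0 0.2
   vertex 4.8 3.0 2.8
  endloop
 endfacet
 facet normal 0.956 -0.217 -0.196
  outer loop
   vertex 4.4 3.4 0.4
   vertex 5.0 4.6 2.0
   vertex 4.8 3.0 2.8
  endloop
 endfacet
 facet normal 0.538 -0.813 -0.225
  outer loop
   vertex 4.4 3.4 0.4
   vertex 4.8 3.0 2.8
   vertex 2.2 2.0 0.2
  endloop
 endfacet
 facet normal -0.364 0.806 -0.468
  outer loop
   vertex 4.4 3.4 0.4
   vertex 3.6 4.2 2.4
   vertex 5.0 4.6 2.0
  endloop
 endfacet
 facet normal -0.440 0.759 -0.480
  outer loop
   vertex 4.4 3.4 0.4
   vertex 2.2 2.0 0.2
   vertex 3.6 4.2 2.4
  endloop
 endfacet
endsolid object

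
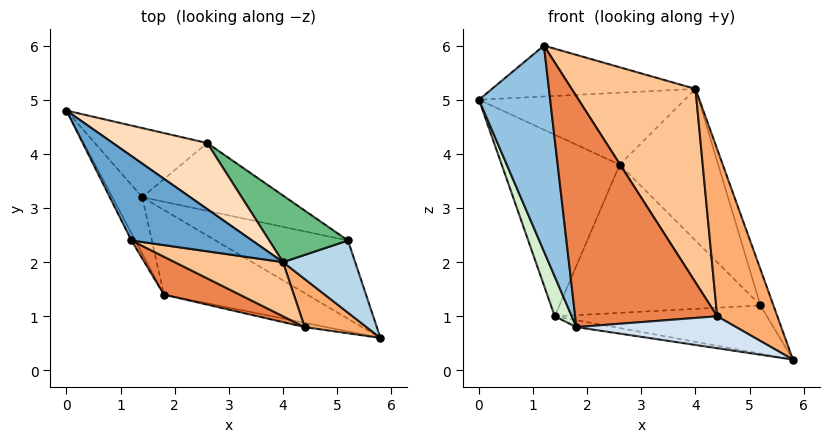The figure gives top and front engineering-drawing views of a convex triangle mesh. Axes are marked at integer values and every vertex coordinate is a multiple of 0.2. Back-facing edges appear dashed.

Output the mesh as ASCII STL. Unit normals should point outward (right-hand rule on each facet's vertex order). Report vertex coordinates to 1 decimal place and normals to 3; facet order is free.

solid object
 facet normal 0.303 0.492 0.816
  outer loop
   vertex 4.0 2.0 5.2
   vertex 0.0 4.8 5.0
   vertex 1.2 2.4 6.0
  endloop
 endfacet
 facet normal -0.892 -0.452 -0.016
  outer loop
   vertex 1.8 1.4 0.8
   vertex 1.2 2.4 6.0
   vertex 0.0 4.8 5.0
  endloop
 endfacet
 facet normal 0.943 0.149 0.298
  outer loop
   vertex 5.2 2.4 1.2
   vertex 4.0 2.0 5.2
   vertex 5.8 0.6 0.2
  endloop
 endfacet
 facet normal -0.213 -0.968 -0.131
  outer loop
   vertex 4.4 0.8 1.0
   vertex 1.8 1.4 0.8
   vertex 5.8 0.6 0.2
  endloop
 endfacet
 facet normal -0.234 -0.959 0.158
  outer loop
   vertex 4.4 0.8 1.0
   vertex 1.2 2.4 6.0
   vertex 1.8 1.4 0.8
  endloop
 endfacet
 facet normal 0.021 -0.961 0.276
  outer loop
   vertex 4.4 0.8 1.0
   vertex 5.8 0.6 0.2
   vertex 4.0 2.0 5.2
  endloop
 endfacet
 facet normal -0.060 -0.961 0.269
  outer loop
   vertex 4.4 0.8 1.0
   vertex 4.0 2.0 5.2
   vertex 1.2 2.4 6.0
  endloop
 endfacet
 facet normal 0.434 0.664 0.609
  outer loop
   vertex 2.6 4.2 3.8
   vertex 0.0 4.8 5.0
   vertex 4.0 2.0 5.2
  endloop
 endfacet
 facet normal 0.720 0.636 0.279
  outer loop
   vertex 2.6 4.2 3.8
   vertex 4.0 2.0 5.2
   vertex 5.2 2.4 1.2
  endloop
 endfacet
 facet normal -0.132 0.080 -0.988
  outer loop
   vertex 1.4 3.2 1.0
   vertex 5.8 0.6 0.2
   vertex 1.8 1.4 0.8
  endloop
 endfacet
 facet normal 0.153 0.518 -0.841
  outer loop
   vertex 1.4 3.2 1.0
   vertex 5.2 2.4 1.2
   vertex 5.8 0.6 0.2
  endloop
 endfacet
 facet normal -0.949 -0.182 -0.259
  outer loop
   vertex 1.4 3.2 1.0
   vertex 1.8 1.4 0.8
   vertex 0.0 4.8 5.0
  endloop
 endfacet
 facet normal 0.051 0.933 -0.355
  outer loop
   vertex 1.4 3.2 1.0
   vertex 0.0 4.8 5.0
   vertex 2.6 4.2 3.8
  endloop
 endfacet
 facet normal 0.209 0.889 -0.407
  outer loop
   vertex 1.4 3.2 1.0
   vertex 2.6 4.2 3.8
   vertex 5.2 2.4 1.2
  endloop
 endfacet
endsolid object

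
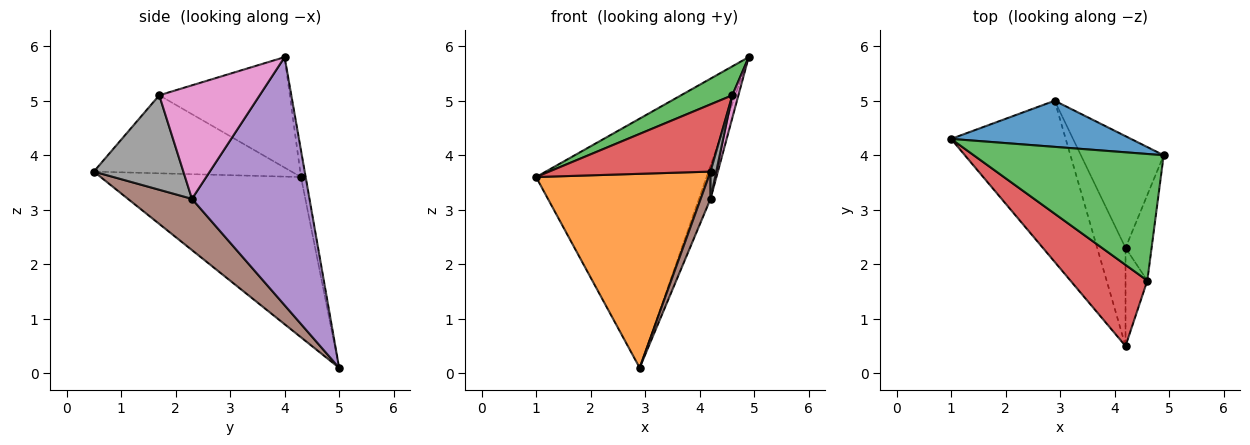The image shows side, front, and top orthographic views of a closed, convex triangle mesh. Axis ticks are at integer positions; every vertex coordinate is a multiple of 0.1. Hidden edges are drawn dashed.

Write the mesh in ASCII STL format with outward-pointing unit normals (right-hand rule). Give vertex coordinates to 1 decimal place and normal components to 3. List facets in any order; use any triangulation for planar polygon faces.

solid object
 facet normal -0.027 0.983 0.182
  outer loop
   vertex 2.9 5.0 0.1
   vertex 1.0 4.3 3.6
   vertex 4.9 4.0 5.8
  endloop
 endfacet
 facet normal -0.666 -0.574 -0.476
  outer loop
   vertex 2.9 5.0 0.1
   vertex 4.2 0.5 3.7
   vertex 1.0 4.3 3.6
  endloop
 endfacet
 facet normal -0.493 -0.194 0.848
  outer loop
   vertex 4.6 1.7 5.1
   vertex 4.9 4.0 5.8
   vertex 1.0 4.3 3.6
  endloop
 endfacet
 facet normal -0.616 -0.503 0.607
  outer loop
   vertex 4.6 1.7 5.1
   vertex 1.0 4.3 3.6
   vertex 4.2 0.5 3.7
  endloop
 endfacet
 facet normal 0.944 0.093 -0.315
  outer loop
   vertex 4.2 2.3 3.2
   vertex 2.9 5.0 0.1
   vertex 4.9 4.0 5.8
  endloop
 endfacet
 facet normal 0.867 -0.133 -0.480
  outer loop
   vertex 4.2 2.3 3.2
   vertex 4.2 0.5 3.7
   vertex 2.9 5.0 0.1
  endloop
 endfacet
 facet normal 0.973 -0.059 -0.223
  outer loop
   vertex 4.2 2.3 3.2
   vertex 4.9 4.0 5.8
   vertex 4.6 1.7 5.1
  endloop
 endfacet
 facet normal 0.972 -0.062 -0.224
  outer loop
   vertex 4.2 2.3 3.2
   vertex 4.6 1.7 5.1
   vertex 4.2 0.5 3.7
  endloop
 endfacet
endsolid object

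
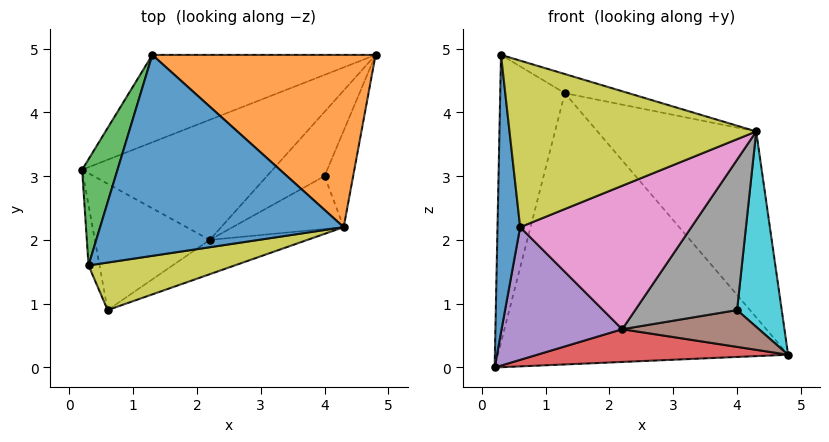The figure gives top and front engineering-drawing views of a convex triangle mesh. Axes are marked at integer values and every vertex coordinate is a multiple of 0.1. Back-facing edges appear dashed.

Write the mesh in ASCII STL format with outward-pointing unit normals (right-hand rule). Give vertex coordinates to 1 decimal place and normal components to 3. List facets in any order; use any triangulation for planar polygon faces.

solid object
 facet normal -0.973 -0.226 -0.049
  outer loop
   vertex 0.3 1.6 4.9
   vertex 0.2 3.1 0.0
   vertex 0.6 0.9 2.2
  endloop
 endfacet
 facet normal -0.338 0.896 -0.289
  outer loop
   vertex 1.3 4.9 4.3
   vertex 4.8 4.9 0.2
   vertex 0.2 3.1 0.0
  endloop
 endfacet
 facet normal -0.945 0.307 0.113
  outer loop
   vertex 1.3 4.9 4.3
   vertex 0.2 3.1 0.0
   vertex 0.3 1.6 4.9
  endloop
 endfacet
 facet normal 0.143 -0.260 -0.955
  outer loop
   vertex 2.2 2.0 0.6
   vertex 0.2 3.1 0.0
   vertex 4.8 4.9 0.2
  endloop
 endfacet
 facet normal -0.188 -0.711 -0.677
  outer loop
   vertex 2.2 2.0 0.6
   vertex 0.6 0.9 2.2
   vertex 0.2 3.1 0.0
  endloop
 endfacet
 facet normal 0.388 -0.458 -0.800
  outer loop
   vertex 4.0 3.0 0.9
   vertex 2.2 2.0 0.6
   vertex 4.8 4.9 0.2
  endloop
 endfacet
 facet normal 0.400 -0.892 -0.213
  outer loop
   vertex 4.3 2.2 3.7
   vertex 0.6 0.9 2.2
   vertex 2.2 2.0 0.6
  endloop
 endfacet
 facet normal 0.501 -0.816 -0.287
  outer loop
   vertex 4.3 2.2 3.7
   vertex 2.2 2.0 0.6
   vertex 4.0 3.0 0.9
  endloop
 endfacet
 facet normal 0.221 -0.938 0.268
  outer loop
   vertex 4.3 2.2 3.7
   vertex 0.3 1.6 4.9
   vertex 0.6 0.9 2.2
  endloop
 endfacet
 facet normal 0.867 -0.446 -0.220
  outer loop
   vertex 4.3 2.2 3.7
   vertex 4.0 3.0 0.9
   vertex 4.8 4.9 0.2
  endloop
 endfacet
 facet normal 0.274 0.091 0.958
  outer loop
   vertex 4.3 2.2 3.7
   vertex 1.3 4.9 4.3
   vertex 0.3 1.6 4.9
  endloop
 endfacet
 facet normal 0.623 0.574 0.532
  outer loop
   vertex 4.3 2.2 3.7
   vertex 4.8 4.9 0.2
   vertex 1.3 4.9 4.3
  endloop
 endfacet
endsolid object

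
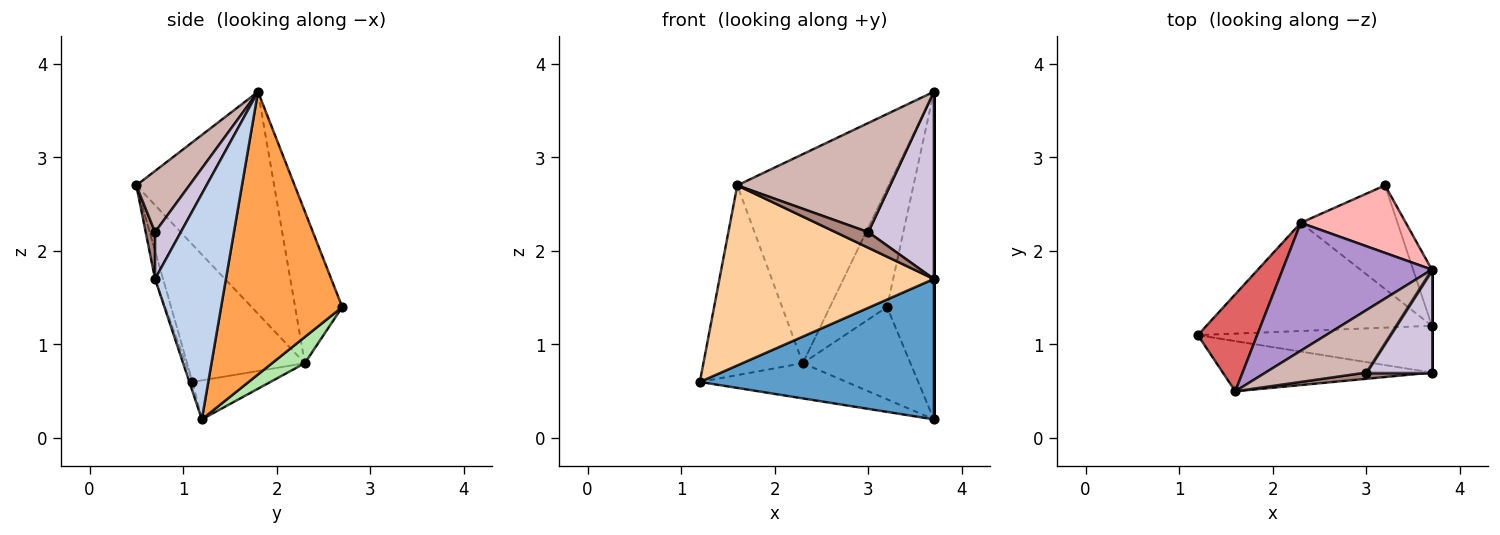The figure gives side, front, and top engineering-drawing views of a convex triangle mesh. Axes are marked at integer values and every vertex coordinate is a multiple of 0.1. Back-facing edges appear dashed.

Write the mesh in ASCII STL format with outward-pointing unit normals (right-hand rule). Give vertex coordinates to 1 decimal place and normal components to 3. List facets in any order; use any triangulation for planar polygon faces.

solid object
 facet normal -0.013 -0.949 -0.316
  outer loop
   vertex 3.7 1.2 0.2
   vertex 3.7 0.7 1.7
   vertex 1.2 1.1 0.6
  endloop
 endfacet
 facet normal 1.000 0.000 0.000
  outer loop
   vertex 3.7 1.2 0.2
   vertex 3.7 1.8 3.7
   vertex 3.7 0.7 1.7
  endloop
 endfacet
 facet normal 0.931 0.360 -0.062
  outer loop
   vertex 3.7 1.2 0.2
   vertex 3.2 2.7 1.4
   vertex 3.7 1.8 3.7
  endloop
 endfacet
 facet normal -0.036 -0.963 -0.268
  outer loop
   vertex 1.6 0.5 2.7
   vertex 1.2 1.1 0.6
   vertex 3.7 0.7 1.7
  endloop
 endfacet
 facet normal -0.162 0.305 -0.938
  outer loop
   vertex 2.3 2.3 0.8
   vertex 3.7 1.2 0.2
   vertex 1.2 1.1 0.6
  endloop
 endfacet
 facet normal 0.198 0.652 -0.732
  outer loop
   vertex 2.3 2.3 0.8
   vertex 3.2 2.7 1.4
   vertex 3.7 1.2 0.2
  endloop
 endfacet
 facet normal -0.725 0.613 0.313
  outer loop
   vertex 2.3 2.3 0.8
   vertex 1.2 1.1 0.6
   vertex 1.6 0.5 2.7
  endloop
 endfacet
 facet normal -0.582 0.706 0.403
  outer loop
   vertex 2.3 2.3 0.8
   vertex 3.7 1.8 3.7
   vertex 3.2 2.7 1.4
  endloop
 endfacet
 facet normal -0.613 0.674 0.412
  outer loop
   vertex 2.3 2.3 0.8
   vertex 1.6 0.5 2.7
   vertex 3.7 1.8 3.7
  endloop
 endfacet
 facet normal 0.325 -0.829 0.456
  outer loop
   vertex 3.0 0.7 2.2
   vertex 3.7 0.7 1.7
   vertex 3.7 1.8 3.7
  endloop
 endfacet
 facet normal 0.256 -0.897 0.359
  outer loop
   vertex 3.0 0.7 2.2
   vertex 1.6 0.5 2.7
   vertex 3.7 0.7 1.7
  endloop
 endfacet
 facet normal 0.288 -0.831 0.475
  outer loop
   vertex 3.0 0.7 2.2
   vertex 3.7 1.8 3.7
   vertex 1.6 0.5 2.7
  endloop
 endfacet
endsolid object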